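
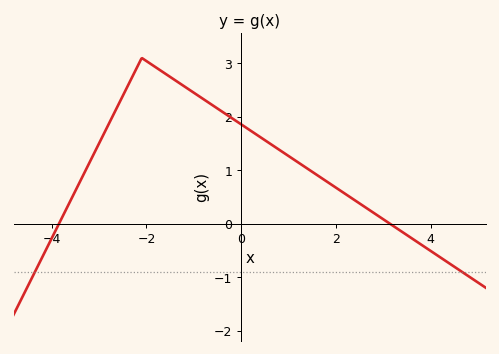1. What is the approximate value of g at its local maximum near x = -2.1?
3.1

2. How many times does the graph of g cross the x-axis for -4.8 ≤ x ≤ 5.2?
2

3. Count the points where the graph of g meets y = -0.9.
2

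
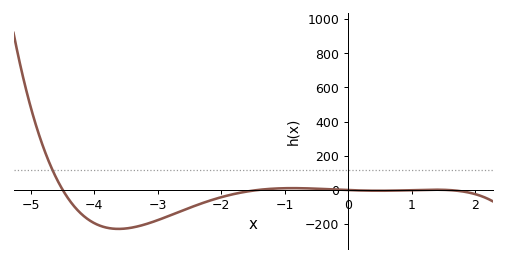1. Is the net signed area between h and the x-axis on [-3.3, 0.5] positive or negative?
negative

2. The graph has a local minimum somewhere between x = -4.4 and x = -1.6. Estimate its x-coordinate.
-3.6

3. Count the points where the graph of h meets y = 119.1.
1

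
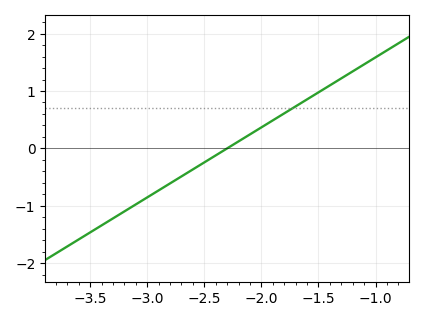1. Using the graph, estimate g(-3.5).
-1.5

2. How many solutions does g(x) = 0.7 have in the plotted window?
1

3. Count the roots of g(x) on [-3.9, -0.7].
1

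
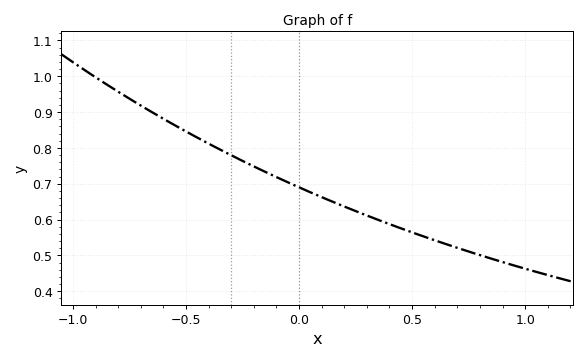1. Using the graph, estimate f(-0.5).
0.846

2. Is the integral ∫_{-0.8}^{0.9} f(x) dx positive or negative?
positive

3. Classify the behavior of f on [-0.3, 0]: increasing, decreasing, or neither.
decreasing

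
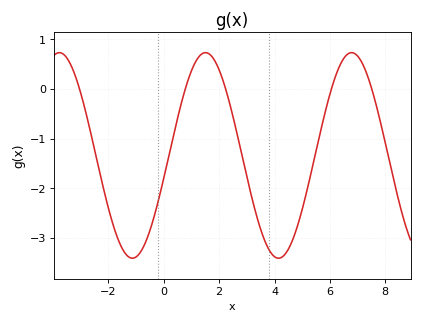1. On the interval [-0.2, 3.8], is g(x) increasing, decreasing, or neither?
neither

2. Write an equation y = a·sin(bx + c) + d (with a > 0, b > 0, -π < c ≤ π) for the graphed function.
y = 2.07sin(1.2x - 0.22) - 1.34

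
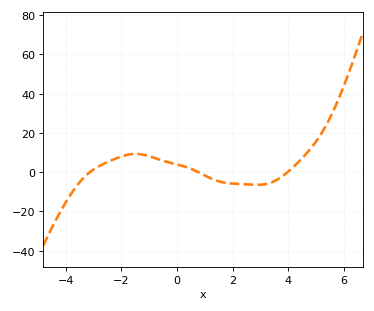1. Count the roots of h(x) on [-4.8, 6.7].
3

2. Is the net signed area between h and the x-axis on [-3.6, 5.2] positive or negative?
positive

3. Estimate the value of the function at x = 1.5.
-4.68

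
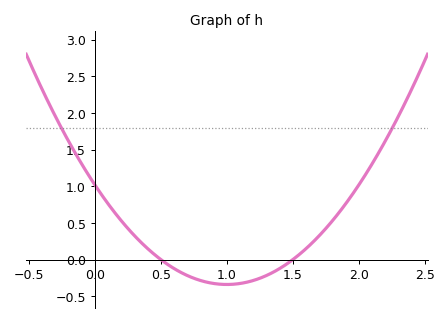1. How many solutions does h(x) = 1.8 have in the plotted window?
2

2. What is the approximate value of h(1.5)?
0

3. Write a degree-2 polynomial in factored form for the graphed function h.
y = 1.36(x - 0.5)(x - 1.5)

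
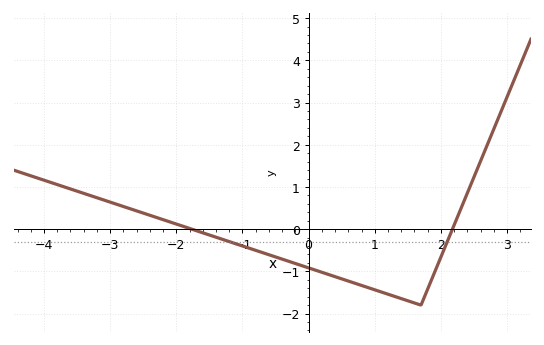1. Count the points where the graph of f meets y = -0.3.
2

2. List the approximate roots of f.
-1.77, 2.17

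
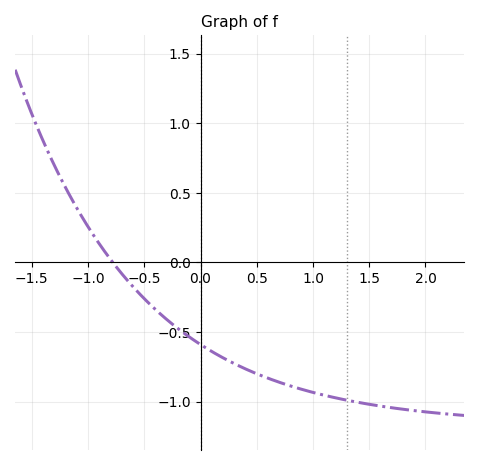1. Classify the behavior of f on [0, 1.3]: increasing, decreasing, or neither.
decreasing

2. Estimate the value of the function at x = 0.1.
-0.65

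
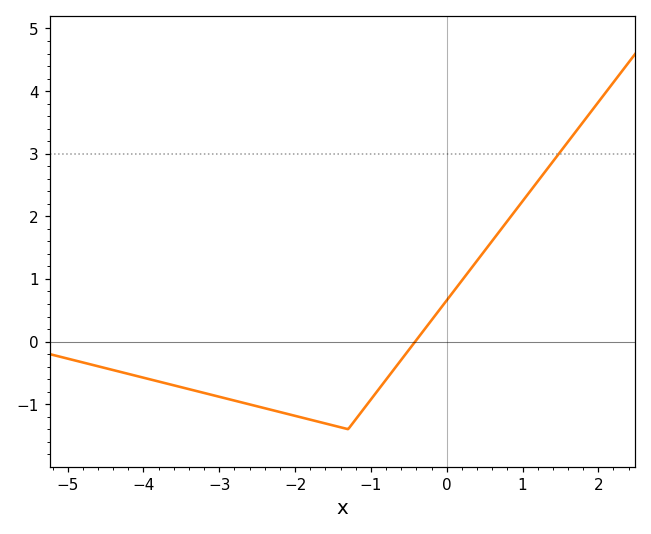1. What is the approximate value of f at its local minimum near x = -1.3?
-1.4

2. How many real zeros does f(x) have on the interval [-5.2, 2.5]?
1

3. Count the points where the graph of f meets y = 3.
1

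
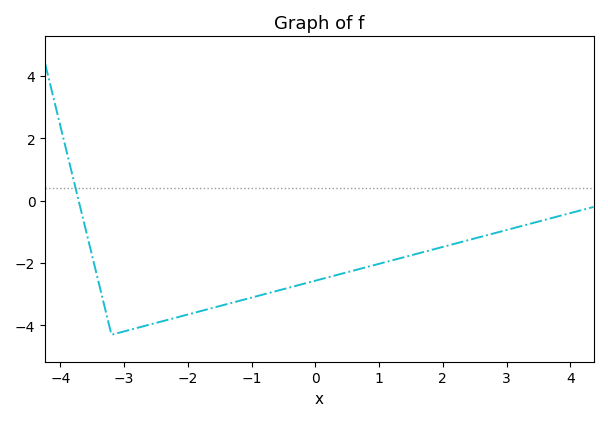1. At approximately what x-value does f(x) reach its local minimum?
-3.2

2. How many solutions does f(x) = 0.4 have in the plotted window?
1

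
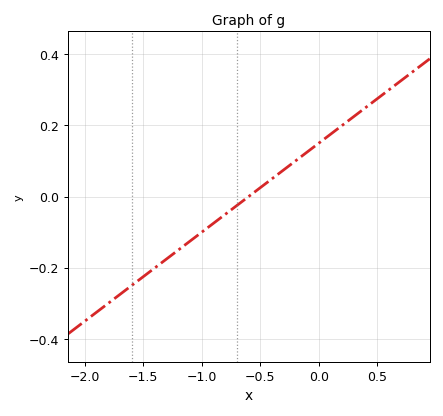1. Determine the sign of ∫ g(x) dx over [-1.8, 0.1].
negative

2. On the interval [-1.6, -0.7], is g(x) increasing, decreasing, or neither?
increasing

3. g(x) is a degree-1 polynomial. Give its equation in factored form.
y = 0.25(x + 0.6)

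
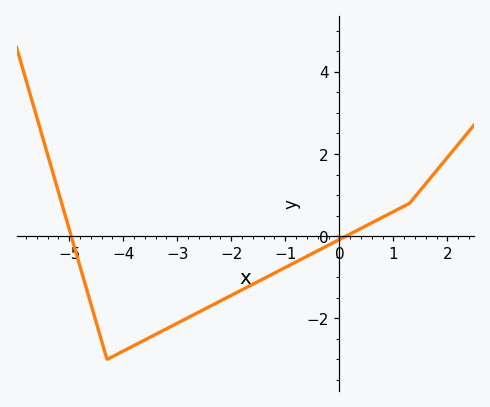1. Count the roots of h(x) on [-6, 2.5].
2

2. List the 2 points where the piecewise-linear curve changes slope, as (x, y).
(-4.3, -3); (1.3, 0.8)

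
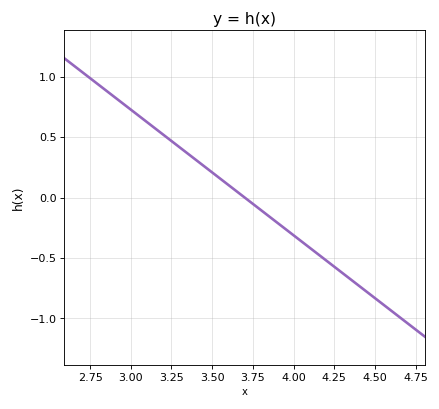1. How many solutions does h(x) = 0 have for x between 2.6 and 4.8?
1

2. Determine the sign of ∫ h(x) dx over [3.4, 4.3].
negative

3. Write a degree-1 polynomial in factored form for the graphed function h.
y = -1.04(x - 3.7)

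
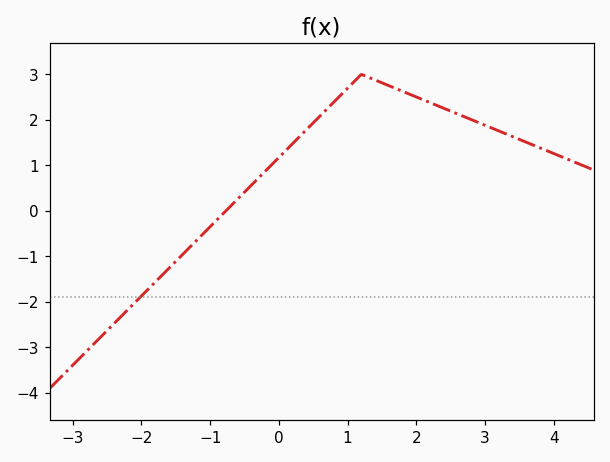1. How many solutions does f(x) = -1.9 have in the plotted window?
1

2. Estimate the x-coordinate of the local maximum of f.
1.2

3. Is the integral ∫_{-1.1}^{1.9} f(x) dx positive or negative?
positive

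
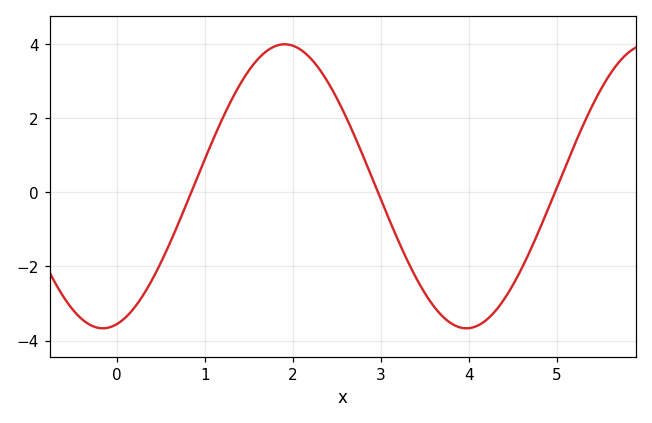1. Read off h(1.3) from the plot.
2.47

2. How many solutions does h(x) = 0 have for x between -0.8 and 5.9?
3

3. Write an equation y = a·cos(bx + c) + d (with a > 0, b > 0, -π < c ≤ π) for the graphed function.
y = 3.83cos(1.52x - 2.9) + 0.16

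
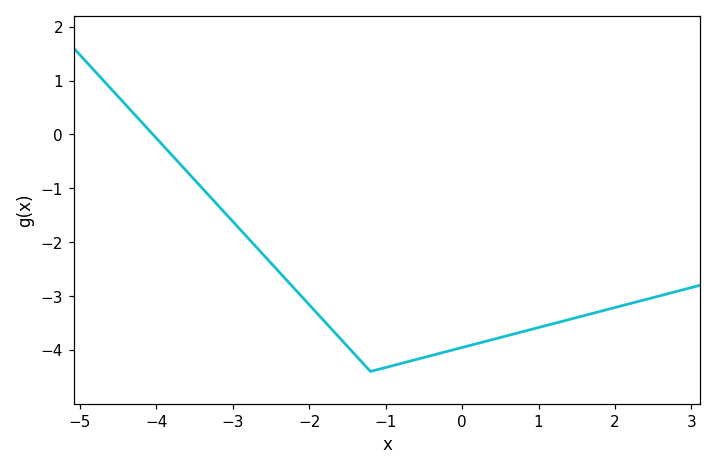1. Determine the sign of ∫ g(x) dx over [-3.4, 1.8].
negative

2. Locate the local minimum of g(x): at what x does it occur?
-1.2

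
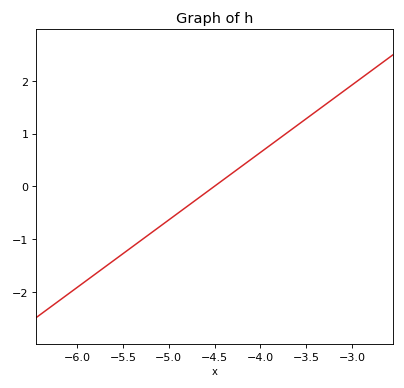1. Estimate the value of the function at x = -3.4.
1.4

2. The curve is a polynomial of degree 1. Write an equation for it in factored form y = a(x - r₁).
y = 1.28(x + 4.5)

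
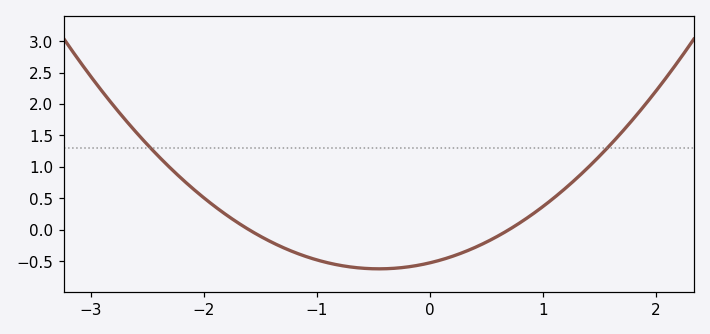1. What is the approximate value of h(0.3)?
-0.357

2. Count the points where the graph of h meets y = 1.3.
2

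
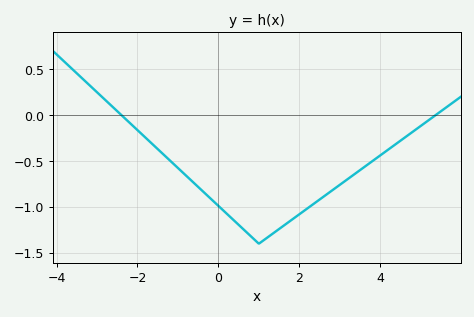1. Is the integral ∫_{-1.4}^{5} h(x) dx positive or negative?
negative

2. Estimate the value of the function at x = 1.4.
-1.27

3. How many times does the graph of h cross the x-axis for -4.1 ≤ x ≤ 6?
2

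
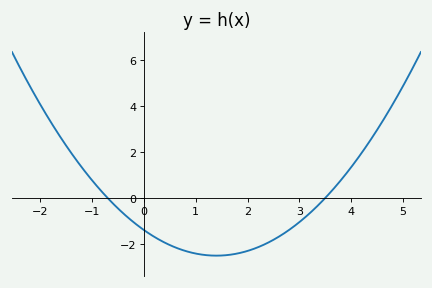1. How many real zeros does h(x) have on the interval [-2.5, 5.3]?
2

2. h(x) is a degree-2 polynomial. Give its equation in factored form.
y = 0.57(x + 0.7)(x - 3.5)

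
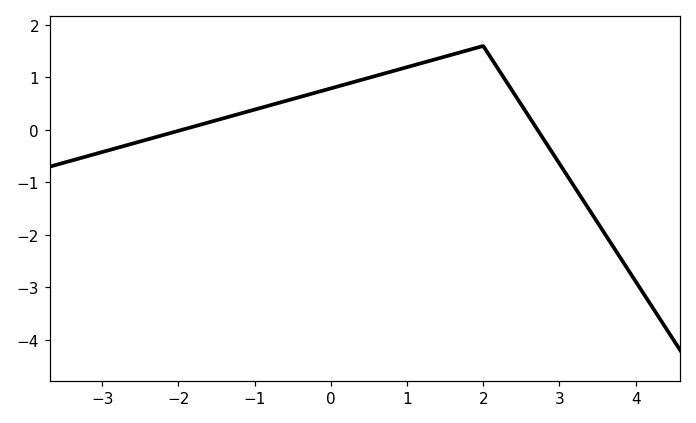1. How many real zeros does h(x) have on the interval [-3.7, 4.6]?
2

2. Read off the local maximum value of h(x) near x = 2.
1.6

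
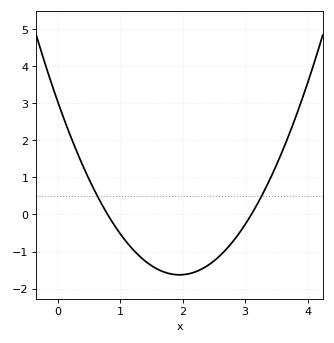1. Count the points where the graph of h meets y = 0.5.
2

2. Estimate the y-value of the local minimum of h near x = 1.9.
-1.63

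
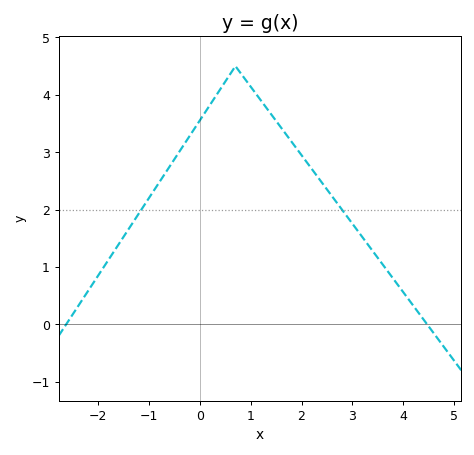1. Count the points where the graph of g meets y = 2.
2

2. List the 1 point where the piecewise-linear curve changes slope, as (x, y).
(0.7, 4.5)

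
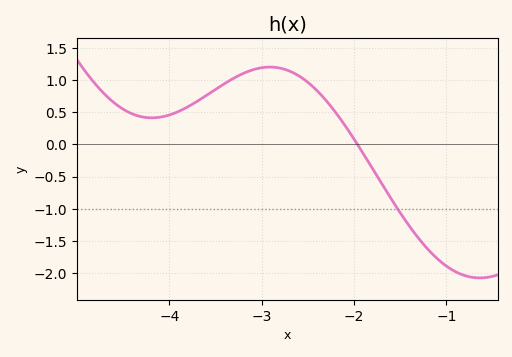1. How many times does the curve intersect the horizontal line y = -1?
1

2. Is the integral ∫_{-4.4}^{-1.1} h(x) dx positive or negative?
positive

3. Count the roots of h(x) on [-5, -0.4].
1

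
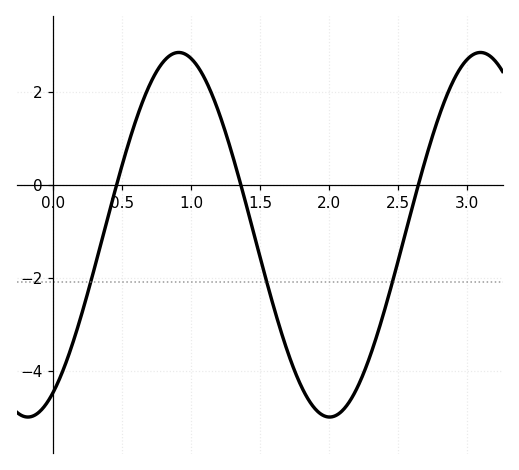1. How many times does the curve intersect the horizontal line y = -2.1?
3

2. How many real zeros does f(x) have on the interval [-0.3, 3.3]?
3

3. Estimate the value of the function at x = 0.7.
2.2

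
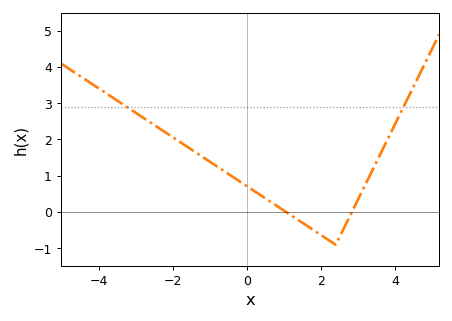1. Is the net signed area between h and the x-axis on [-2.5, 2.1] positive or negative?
positive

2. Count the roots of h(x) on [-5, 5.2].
2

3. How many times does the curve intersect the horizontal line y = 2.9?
2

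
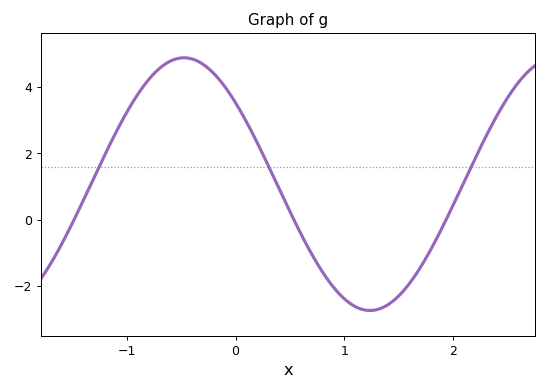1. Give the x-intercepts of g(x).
-1.5, 0.5, 1.9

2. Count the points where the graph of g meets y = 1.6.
3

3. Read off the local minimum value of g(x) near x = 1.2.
-2.8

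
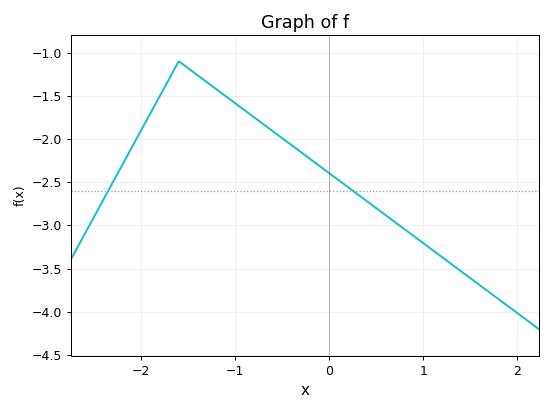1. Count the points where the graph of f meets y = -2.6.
2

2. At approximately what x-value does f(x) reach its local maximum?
-1.6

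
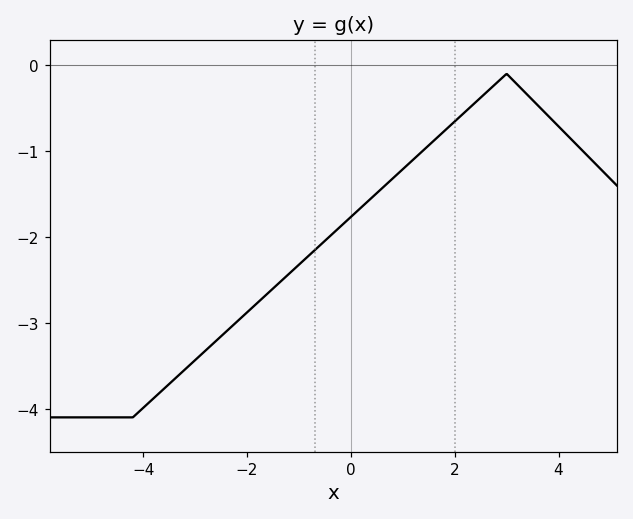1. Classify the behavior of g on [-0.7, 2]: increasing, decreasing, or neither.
increasing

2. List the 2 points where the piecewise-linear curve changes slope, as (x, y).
(-4.2, -4.1); (3, -0.1)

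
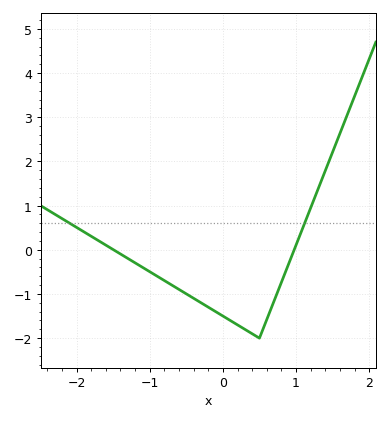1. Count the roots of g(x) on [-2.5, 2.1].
2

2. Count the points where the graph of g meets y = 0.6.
2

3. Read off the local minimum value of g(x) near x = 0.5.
-2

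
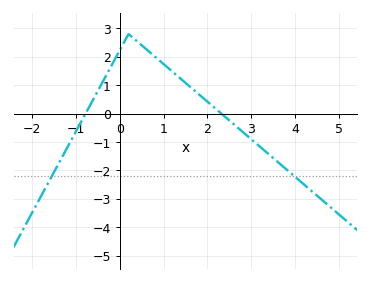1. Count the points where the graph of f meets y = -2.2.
2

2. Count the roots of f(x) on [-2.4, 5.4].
2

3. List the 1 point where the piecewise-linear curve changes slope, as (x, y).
(0.2, 2.8)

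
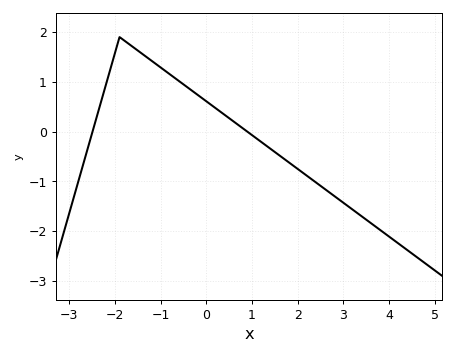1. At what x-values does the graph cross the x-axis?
-2.49, 0.894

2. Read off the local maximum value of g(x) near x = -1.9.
1.9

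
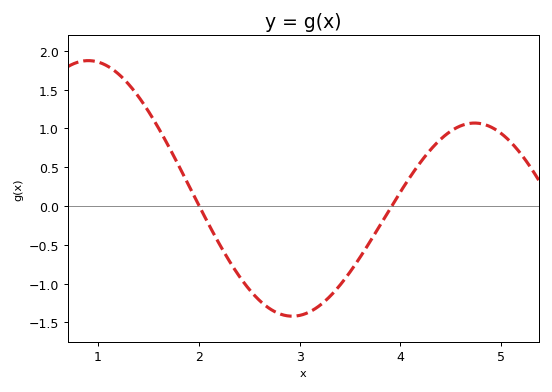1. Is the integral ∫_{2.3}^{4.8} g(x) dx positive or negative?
negative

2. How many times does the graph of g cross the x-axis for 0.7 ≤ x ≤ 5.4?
2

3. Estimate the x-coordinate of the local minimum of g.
2.9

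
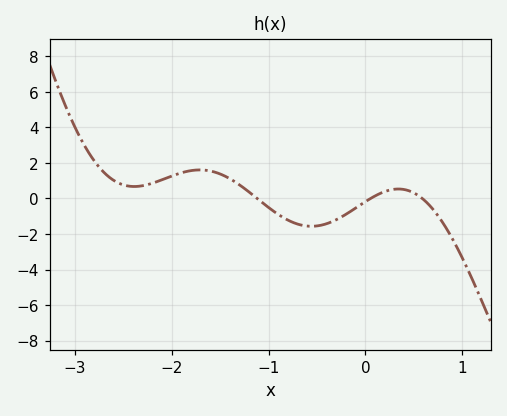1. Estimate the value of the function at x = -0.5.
-1.6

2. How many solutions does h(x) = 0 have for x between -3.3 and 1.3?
3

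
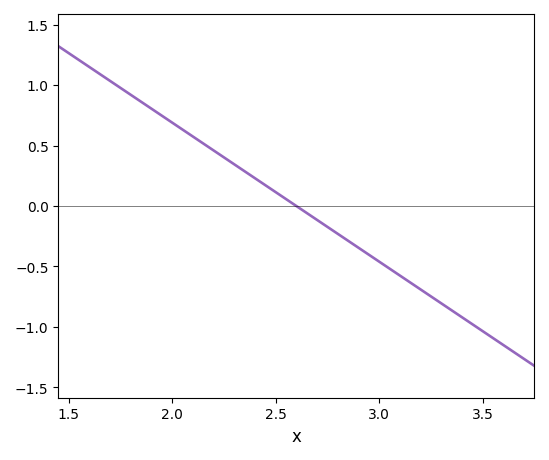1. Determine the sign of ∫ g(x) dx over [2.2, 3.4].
negative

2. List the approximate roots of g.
2.6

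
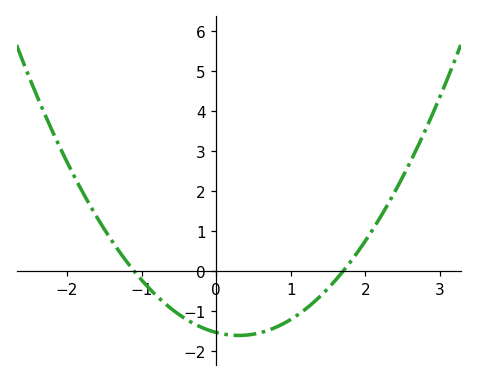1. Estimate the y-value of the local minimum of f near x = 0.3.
-1.61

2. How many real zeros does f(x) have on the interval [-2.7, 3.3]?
2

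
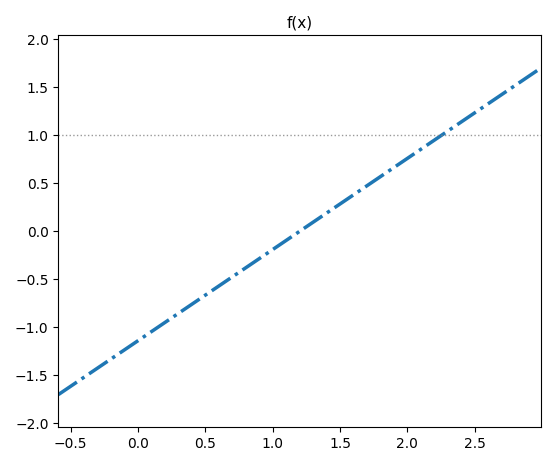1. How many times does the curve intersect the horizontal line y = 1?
1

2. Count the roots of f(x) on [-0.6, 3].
1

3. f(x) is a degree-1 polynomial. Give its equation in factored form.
y = 0.95(x - 1.2)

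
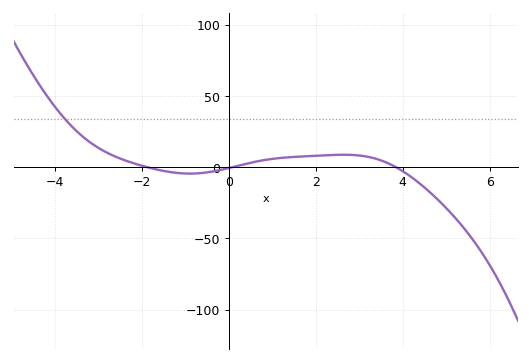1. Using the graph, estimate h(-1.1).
-5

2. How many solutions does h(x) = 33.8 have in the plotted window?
1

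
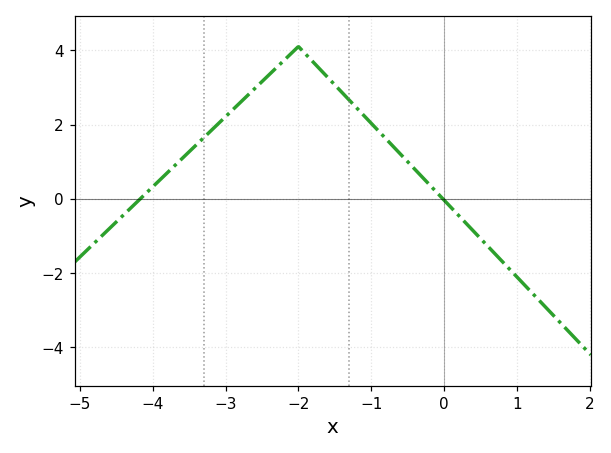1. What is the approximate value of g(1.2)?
-2.52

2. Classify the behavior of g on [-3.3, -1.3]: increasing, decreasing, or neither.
neither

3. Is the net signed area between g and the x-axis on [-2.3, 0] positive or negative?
positive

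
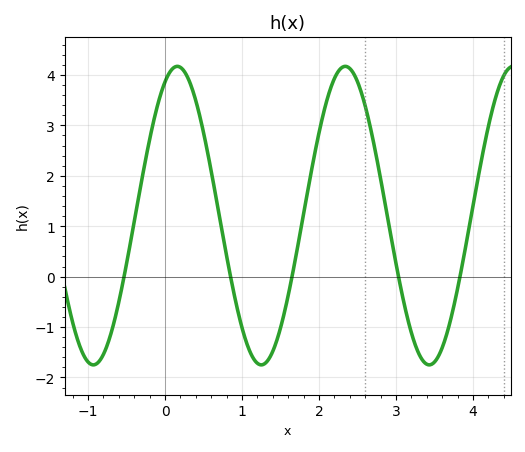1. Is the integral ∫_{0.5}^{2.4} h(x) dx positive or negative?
positive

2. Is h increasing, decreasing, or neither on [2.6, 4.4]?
neither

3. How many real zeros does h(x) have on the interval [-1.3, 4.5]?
5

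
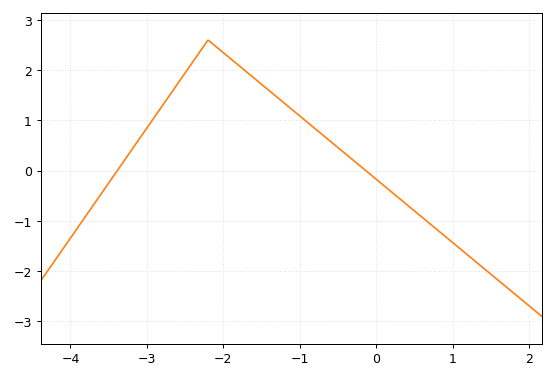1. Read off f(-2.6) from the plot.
1.7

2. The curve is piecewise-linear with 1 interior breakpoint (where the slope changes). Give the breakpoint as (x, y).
(-2.2, 2.6)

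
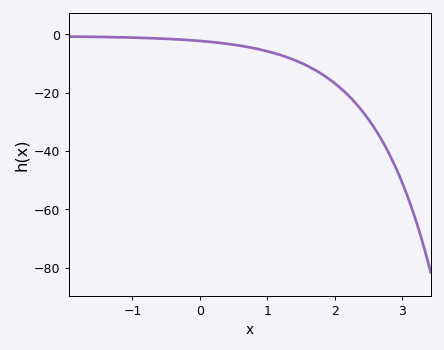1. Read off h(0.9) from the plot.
-6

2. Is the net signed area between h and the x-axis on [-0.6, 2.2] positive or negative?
negative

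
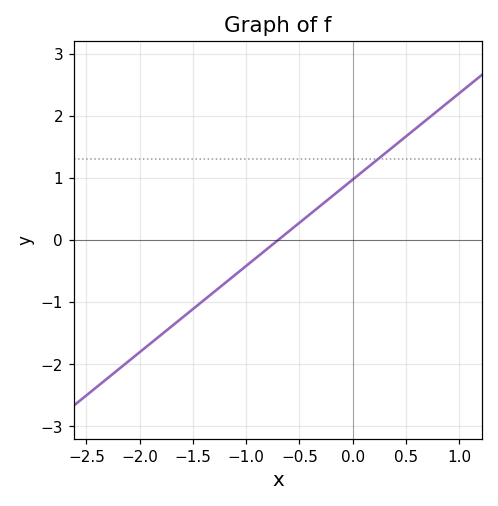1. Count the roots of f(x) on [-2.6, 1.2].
1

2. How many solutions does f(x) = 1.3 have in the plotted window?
1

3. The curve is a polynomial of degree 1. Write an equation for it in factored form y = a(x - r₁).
y = 1.39(x + 0.7)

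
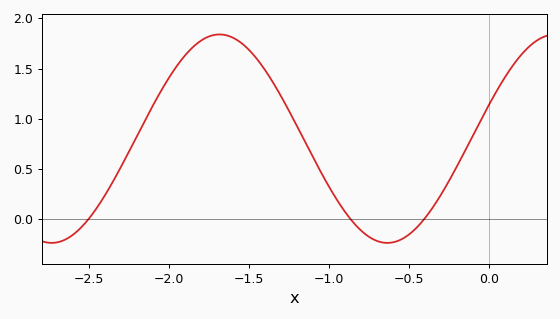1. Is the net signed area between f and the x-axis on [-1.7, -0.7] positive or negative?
positive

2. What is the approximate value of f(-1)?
0.318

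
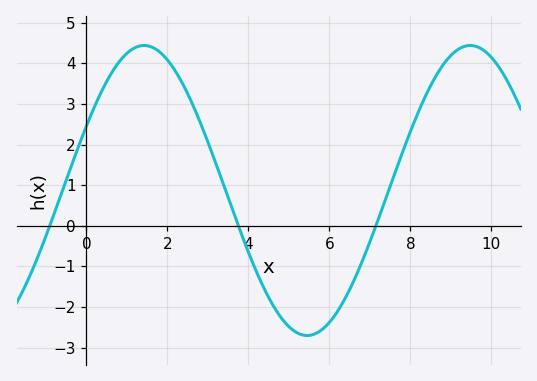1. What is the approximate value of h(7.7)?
1.52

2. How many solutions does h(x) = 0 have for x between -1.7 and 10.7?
3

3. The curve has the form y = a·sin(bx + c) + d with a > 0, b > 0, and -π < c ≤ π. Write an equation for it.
y = 3.57sin(0.78x + 0.462) + 0.87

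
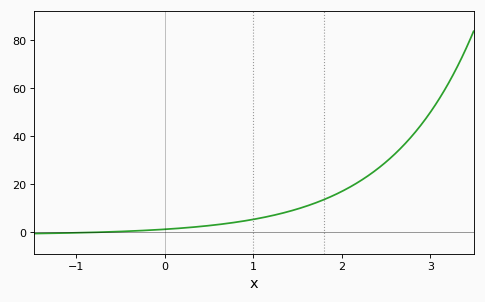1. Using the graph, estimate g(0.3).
2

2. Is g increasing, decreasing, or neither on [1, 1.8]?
increasing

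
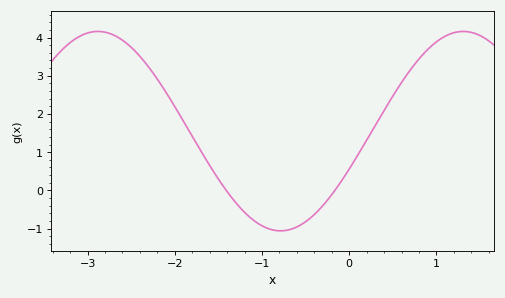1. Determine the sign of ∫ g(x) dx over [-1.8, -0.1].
negative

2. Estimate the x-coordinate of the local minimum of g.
-0.786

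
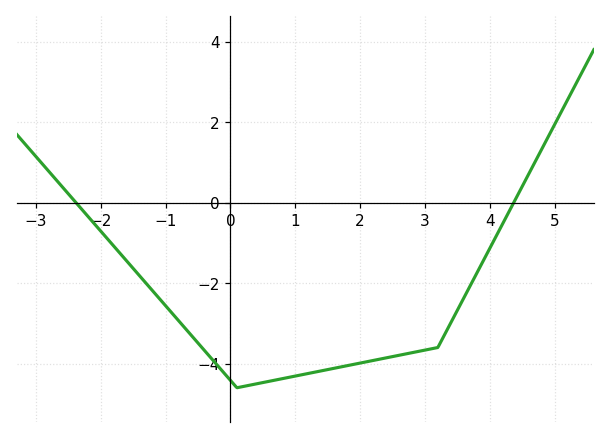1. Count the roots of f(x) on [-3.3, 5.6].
2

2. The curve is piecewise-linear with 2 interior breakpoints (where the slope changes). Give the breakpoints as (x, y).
(0.1, -4.6); (3.2, -3.6)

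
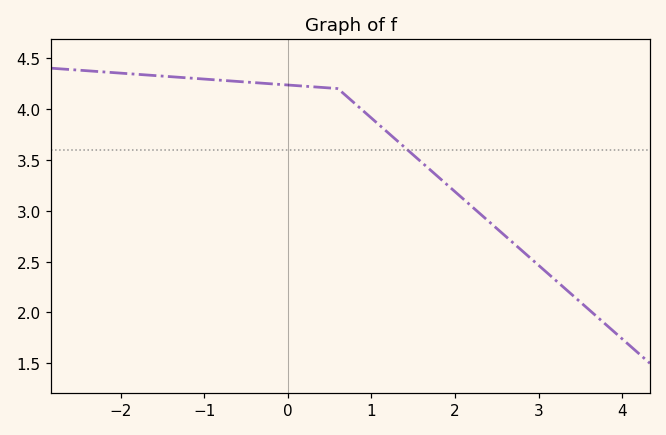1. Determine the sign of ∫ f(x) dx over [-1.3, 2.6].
positive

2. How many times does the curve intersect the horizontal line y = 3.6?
1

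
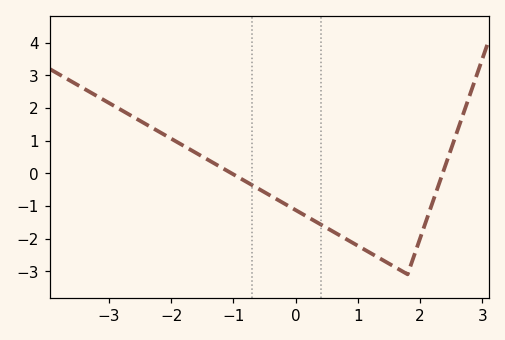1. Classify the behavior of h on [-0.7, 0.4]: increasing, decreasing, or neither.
decreasing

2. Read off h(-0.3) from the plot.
-0.8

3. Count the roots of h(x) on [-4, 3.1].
2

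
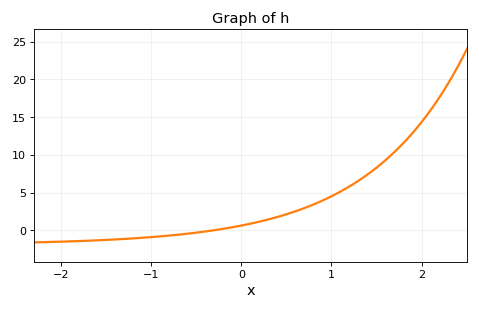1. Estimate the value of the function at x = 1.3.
6.57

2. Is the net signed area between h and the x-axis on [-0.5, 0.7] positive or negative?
positive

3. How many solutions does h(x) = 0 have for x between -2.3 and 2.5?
1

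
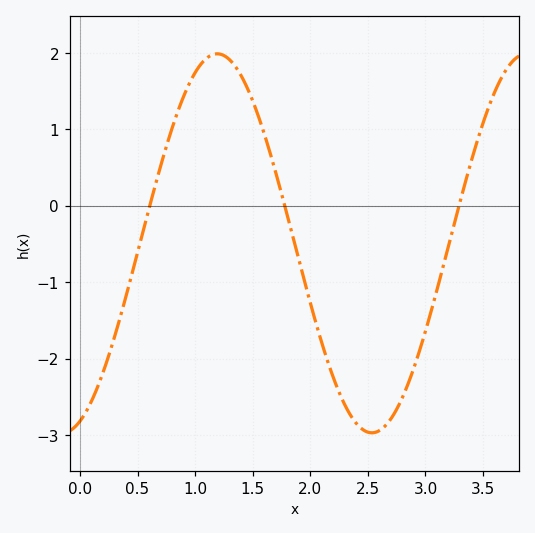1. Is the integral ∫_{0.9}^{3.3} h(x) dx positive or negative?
negative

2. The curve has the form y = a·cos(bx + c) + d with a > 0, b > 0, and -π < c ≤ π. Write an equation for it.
y = 2.48cos(2.3x - 2.8) - 0.49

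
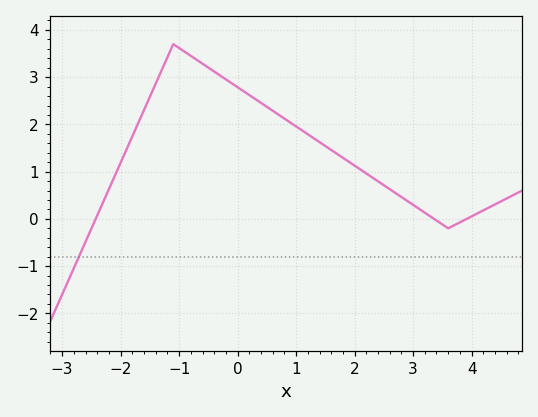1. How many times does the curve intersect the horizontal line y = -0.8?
1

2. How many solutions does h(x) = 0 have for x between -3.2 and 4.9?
3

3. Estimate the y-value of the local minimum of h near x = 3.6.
-0.2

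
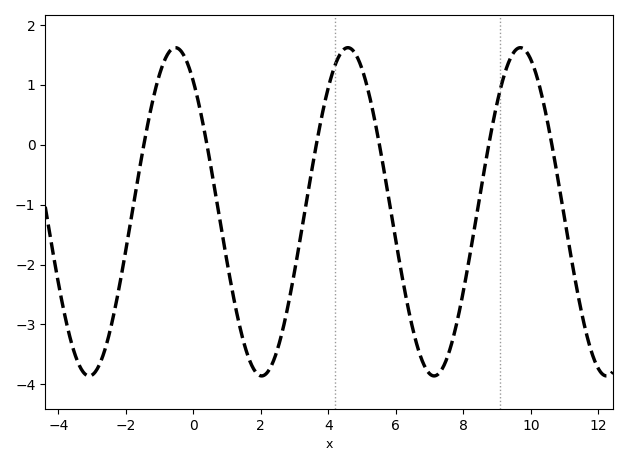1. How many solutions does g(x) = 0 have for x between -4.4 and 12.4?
6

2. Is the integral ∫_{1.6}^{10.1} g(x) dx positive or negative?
negative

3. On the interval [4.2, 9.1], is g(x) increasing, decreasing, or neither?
neither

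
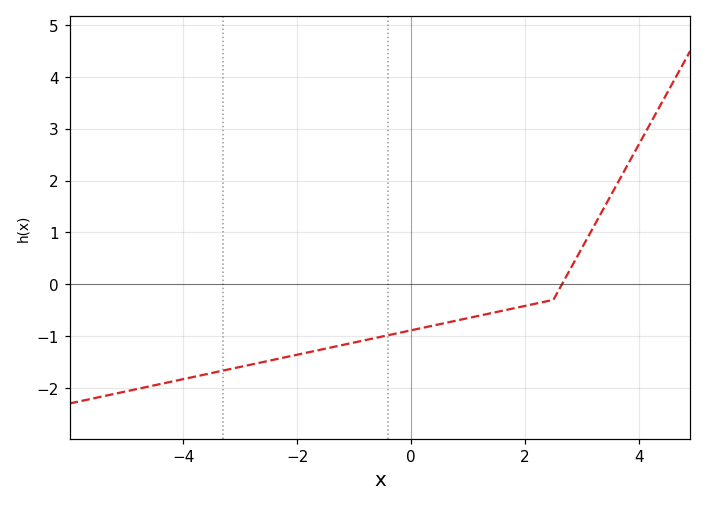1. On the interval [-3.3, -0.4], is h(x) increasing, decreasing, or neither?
increasing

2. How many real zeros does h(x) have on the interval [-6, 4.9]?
1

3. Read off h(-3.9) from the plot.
-1.8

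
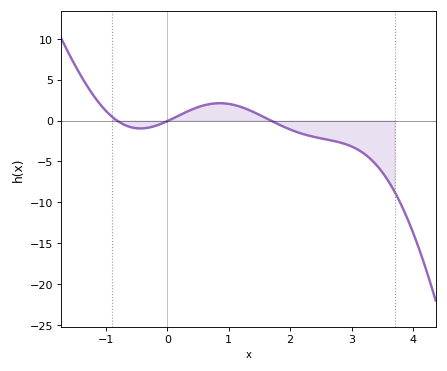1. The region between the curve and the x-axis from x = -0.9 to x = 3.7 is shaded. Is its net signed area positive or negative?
negative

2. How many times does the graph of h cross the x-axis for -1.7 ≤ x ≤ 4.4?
3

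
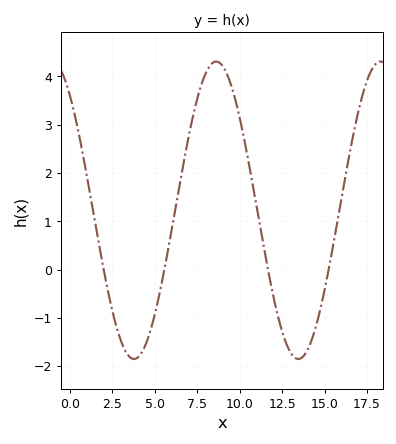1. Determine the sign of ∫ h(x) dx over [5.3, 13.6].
positive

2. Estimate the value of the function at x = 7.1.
2.9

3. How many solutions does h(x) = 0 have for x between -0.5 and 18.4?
4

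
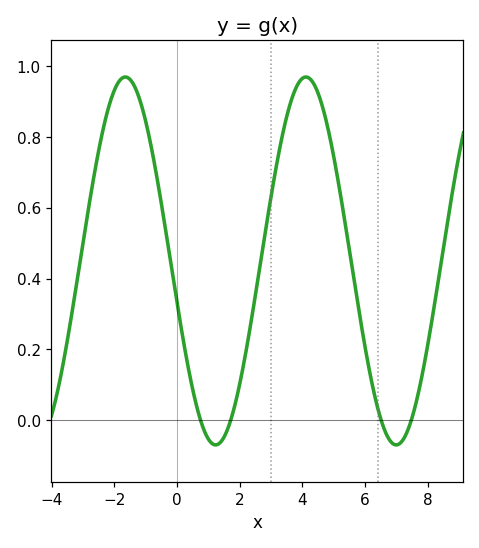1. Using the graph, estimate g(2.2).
0.194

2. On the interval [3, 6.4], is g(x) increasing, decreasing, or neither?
neither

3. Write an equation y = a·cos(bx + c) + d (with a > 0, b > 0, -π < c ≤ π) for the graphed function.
y = 0.52cos(1.09x + 1.8) + 0.45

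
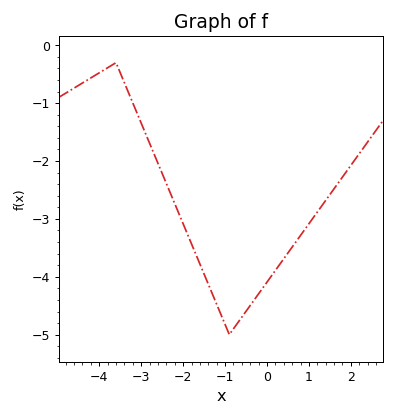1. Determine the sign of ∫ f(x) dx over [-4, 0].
negative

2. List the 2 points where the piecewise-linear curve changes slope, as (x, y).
(-3.6, -0.3); (-0.9, -5)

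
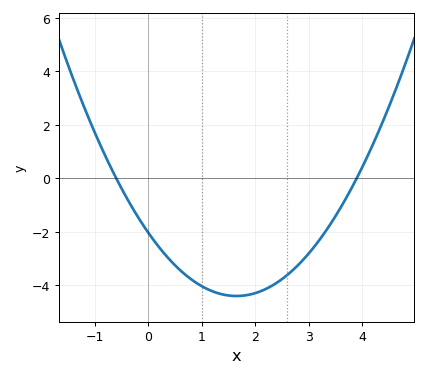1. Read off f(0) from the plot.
-2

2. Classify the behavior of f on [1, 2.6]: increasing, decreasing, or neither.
neither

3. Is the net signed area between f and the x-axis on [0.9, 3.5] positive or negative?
negative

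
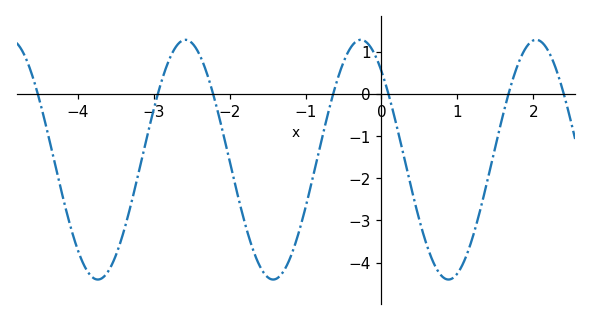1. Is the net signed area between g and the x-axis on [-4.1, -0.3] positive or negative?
negative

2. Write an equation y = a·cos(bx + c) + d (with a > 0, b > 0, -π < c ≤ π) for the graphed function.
y = 2.84cos(2.72x + 0.74) - 1.56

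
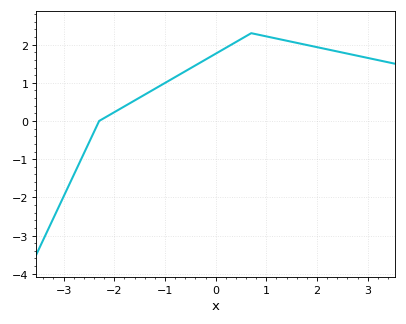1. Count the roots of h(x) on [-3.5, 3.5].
1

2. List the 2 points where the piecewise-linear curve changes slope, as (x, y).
(-2.3, 0); (0.7, 2.3)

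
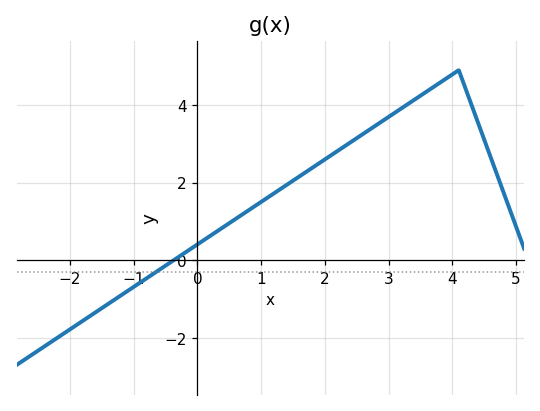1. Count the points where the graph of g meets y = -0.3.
1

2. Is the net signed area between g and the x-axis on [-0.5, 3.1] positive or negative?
positive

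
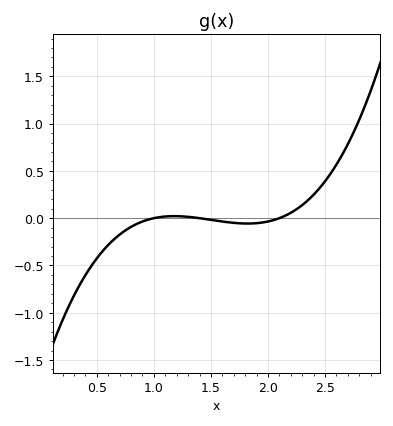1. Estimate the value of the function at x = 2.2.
0.05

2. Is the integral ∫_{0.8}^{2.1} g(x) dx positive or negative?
negative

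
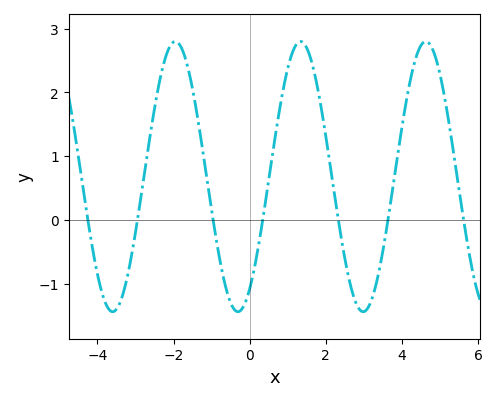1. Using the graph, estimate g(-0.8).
-0.6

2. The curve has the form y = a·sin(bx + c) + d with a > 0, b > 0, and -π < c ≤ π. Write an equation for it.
y = 2.12sin(1.9x - 0.98) + 0.68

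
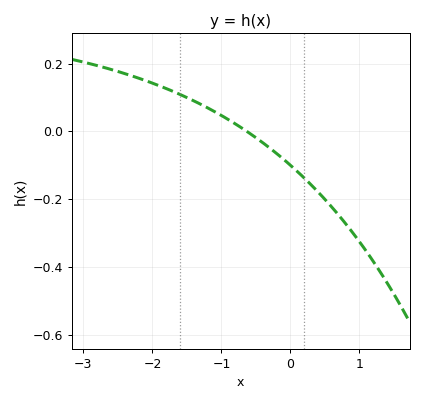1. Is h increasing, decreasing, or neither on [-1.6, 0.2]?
decreasing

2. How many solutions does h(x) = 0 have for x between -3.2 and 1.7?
1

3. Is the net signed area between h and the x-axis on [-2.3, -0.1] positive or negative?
positive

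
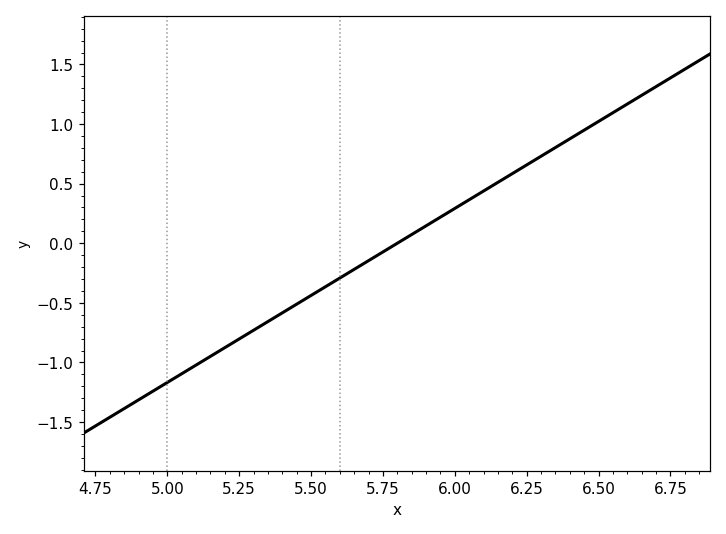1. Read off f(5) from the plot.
-1.15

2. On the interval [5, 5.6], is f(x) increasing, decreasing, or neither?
increasing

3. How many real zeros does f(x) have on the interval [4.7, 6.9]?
1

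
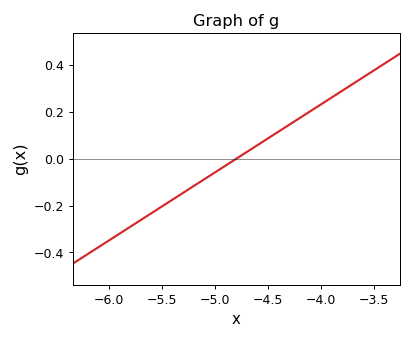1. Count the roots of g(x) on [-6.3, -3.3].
1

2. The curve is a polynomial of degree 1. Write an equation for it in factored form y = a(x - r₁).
y = 0.29(x + 4.8)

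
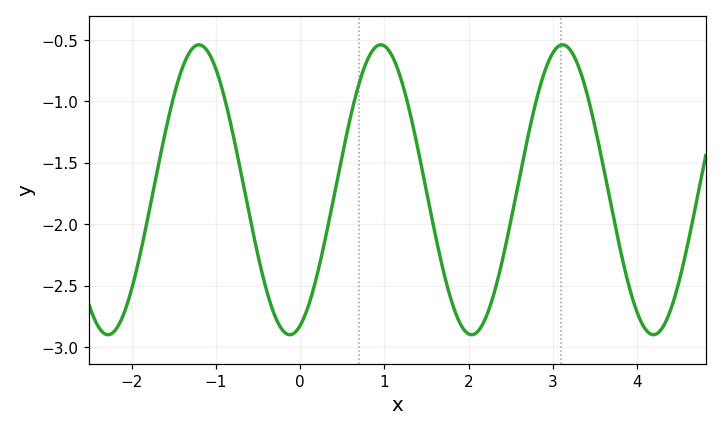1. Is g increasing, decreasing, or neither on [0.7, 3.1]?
neither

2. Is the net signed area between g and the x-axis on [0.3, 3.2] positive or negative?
negative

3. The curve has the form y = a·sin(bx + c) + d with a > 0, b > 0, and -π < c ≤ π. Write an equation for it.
y = 1.18sin(2.9x - 1.2) - 1.72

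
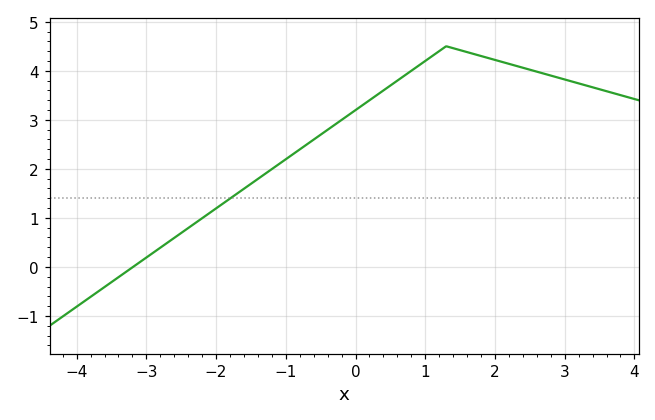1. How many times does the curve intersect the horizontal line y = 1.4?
1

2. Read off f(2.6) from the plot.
3.98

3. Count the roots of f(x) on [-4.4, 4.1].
1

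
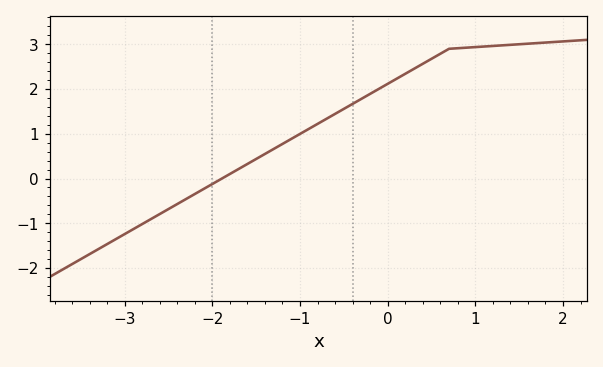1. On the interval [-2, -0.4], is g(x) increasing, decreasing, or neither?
increasing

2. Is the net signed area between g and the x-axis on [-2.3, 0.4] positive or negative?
positive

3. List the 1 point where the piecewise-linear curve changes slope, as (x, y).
(0.7, 2.9)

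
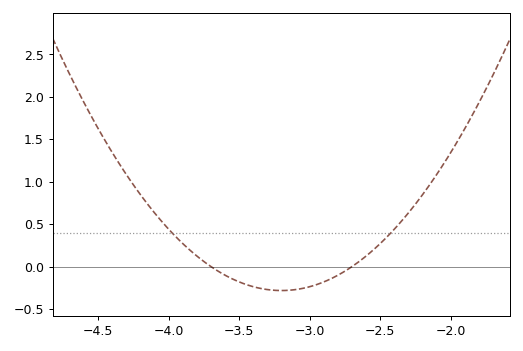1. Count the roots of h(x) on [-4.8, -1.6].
2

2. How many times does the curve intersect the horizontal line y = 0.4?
2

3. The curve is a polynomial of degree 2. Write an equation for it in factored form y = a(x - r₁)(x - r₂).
y = 1.13(x + 3.7)(x + 2.7)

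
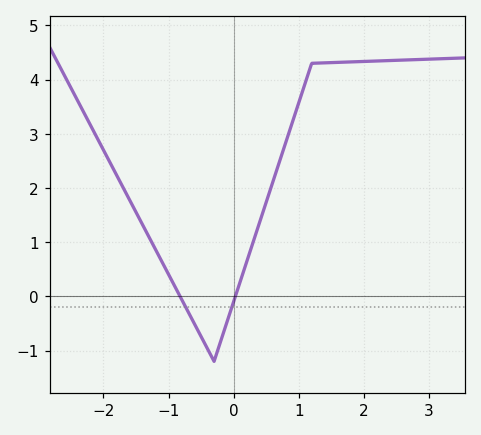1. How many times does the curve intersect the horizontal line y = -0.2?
2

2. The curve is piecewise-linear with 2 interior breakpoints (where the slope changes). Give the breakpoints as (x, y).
(-0.3, -1.2); (1.2, 4.3)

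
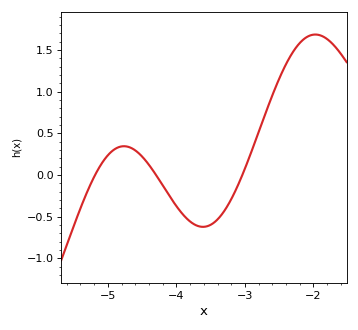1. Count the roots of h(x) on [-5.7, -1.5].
3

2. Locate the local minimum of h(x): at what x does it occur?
-3.6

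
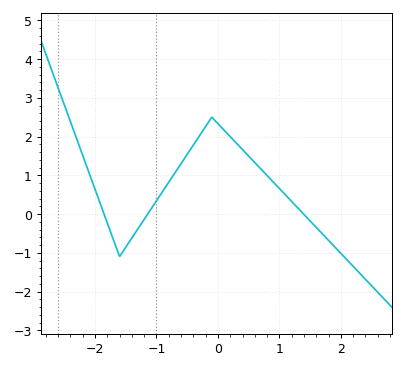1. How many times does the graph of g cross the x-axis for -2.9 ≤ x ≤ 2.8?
3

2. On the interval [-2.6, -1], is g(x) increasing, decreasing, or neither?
neither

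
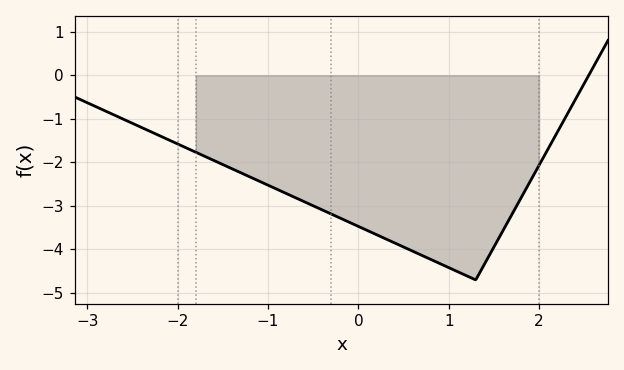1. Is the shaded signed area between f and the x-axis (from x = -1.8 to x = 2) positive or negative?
negative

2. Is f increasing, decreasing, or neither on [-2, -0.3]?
decreasing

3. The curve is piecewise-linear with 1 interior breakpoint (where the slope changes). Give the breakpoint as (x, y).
(1.3, -4.7)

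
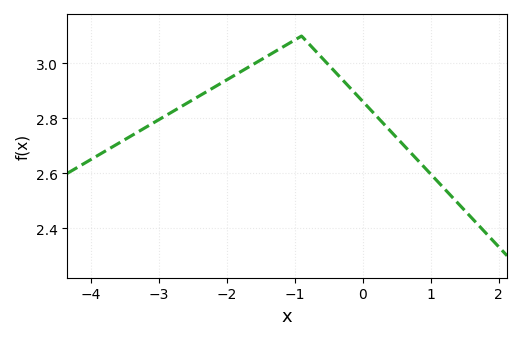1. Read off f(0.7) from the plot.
2.68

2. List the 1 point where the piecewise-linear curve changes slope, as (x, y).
(-0.9, 3.1)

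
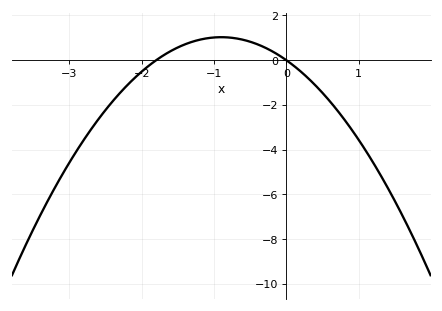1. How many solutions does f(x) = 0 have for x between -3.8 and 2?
2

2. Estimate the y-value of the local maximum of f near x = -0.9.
1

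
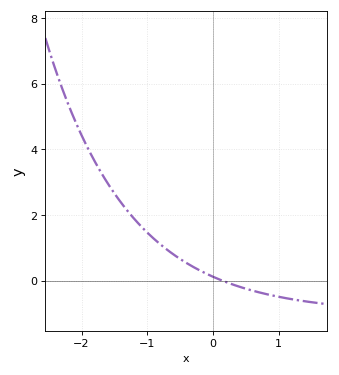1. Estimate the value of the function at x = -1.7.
3.2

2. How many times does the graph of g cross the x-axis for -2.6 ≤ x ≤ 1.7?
1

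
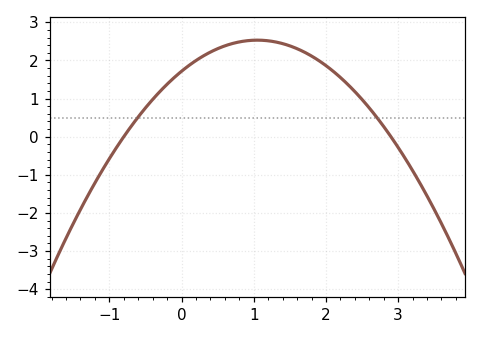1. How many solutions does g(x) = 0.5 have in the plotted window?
2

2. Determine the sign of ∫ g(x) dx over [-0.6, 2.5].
positive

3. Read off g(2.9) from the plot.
0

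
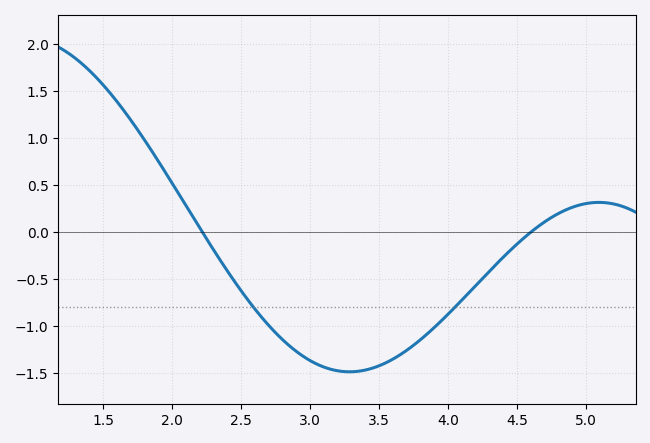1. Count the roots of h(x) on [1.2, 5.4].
2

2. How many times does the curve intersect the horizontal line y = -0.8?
2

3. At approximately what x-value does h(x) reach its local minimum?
3.3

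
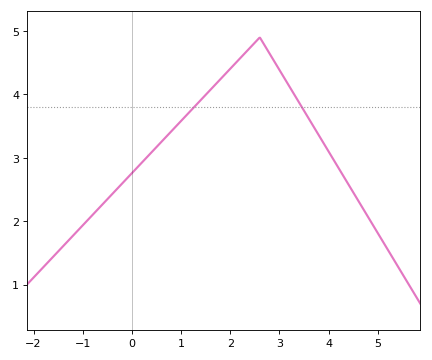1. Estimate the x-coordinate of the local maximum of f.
2.6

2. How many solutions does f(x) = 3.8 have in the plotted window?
2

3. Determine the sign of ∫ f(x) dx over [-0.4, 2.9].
positive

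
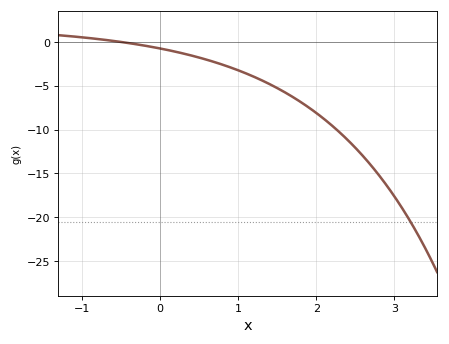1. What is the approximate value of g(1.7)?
-6.5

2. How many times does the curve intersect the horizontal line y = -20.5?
1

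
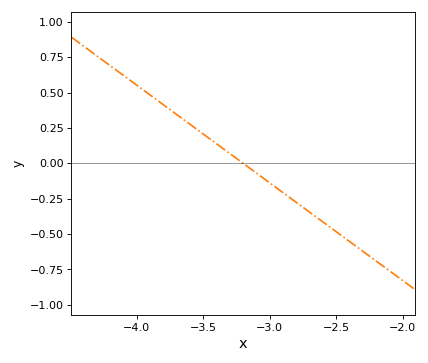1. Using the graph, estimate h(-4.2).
0.69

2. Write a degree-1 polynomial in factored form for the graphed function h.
y = -0.69(x + 3.2)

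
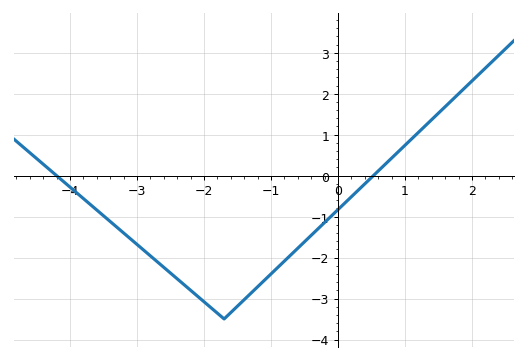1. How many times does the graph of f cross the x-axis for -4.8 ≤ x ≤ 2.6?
2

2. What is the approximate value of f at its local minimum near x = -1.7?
-3.5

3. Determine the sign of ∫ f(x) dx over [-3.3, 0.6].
negative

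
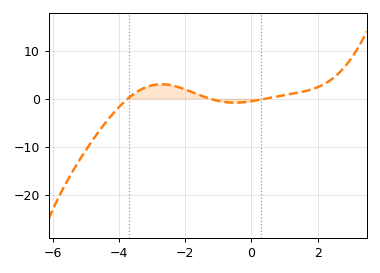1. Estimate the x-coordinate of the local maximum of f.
-2.8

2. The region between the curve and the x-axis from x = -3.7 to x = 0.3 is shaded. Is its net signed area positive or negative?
positive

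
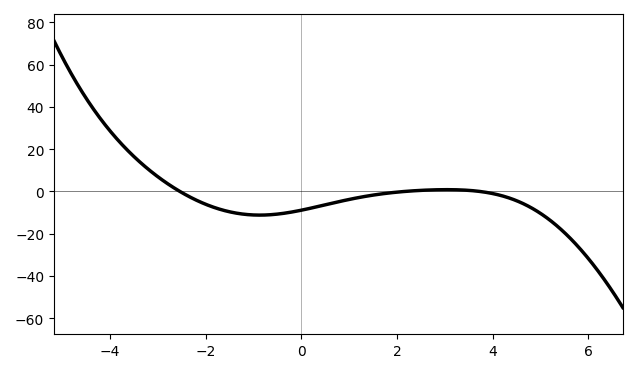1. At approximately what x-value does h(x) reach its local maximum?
3.04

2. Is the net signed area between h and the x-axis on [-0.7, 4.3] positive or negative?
negative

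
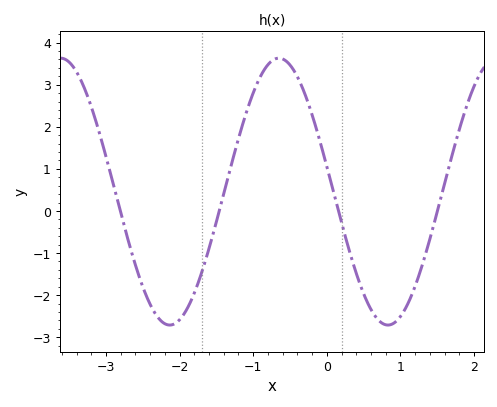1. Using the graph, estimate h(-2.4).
-2.22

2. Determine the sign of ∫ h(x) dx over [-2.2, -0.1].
positive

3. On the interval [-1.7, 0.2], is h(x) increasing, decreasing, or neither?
neither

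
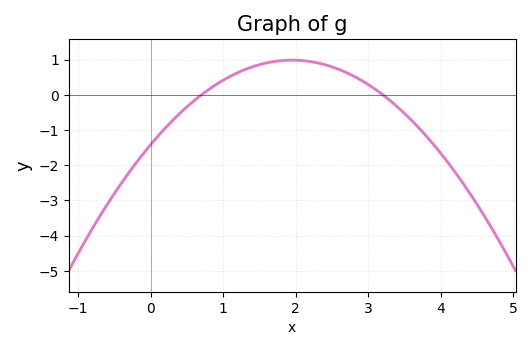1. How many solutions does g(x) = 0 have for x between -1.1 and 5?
2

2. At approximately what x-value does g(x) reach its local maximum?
1.95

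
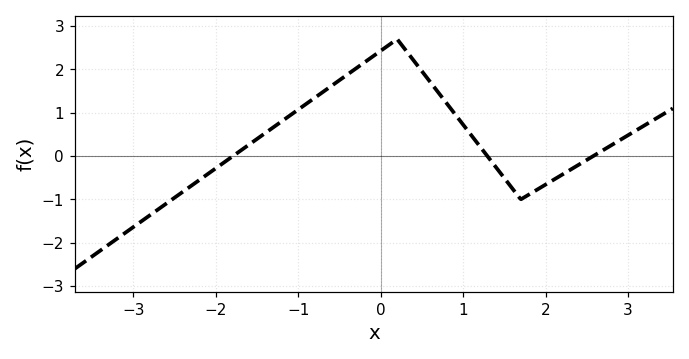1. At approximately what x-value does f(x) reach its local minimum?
1.7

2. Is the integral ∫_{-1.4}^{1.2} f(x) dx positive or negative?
positive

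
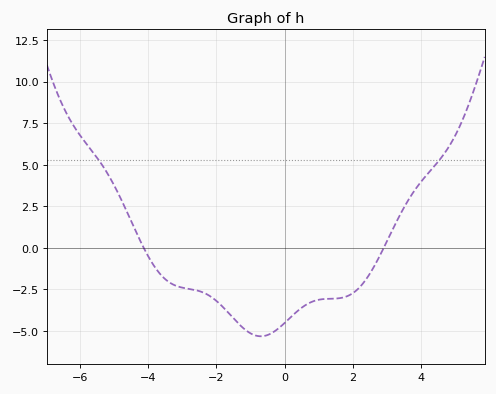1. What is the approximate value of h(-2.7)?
-2.51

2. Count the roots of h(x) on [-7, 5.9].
2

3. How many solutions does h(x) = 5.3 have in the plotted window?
2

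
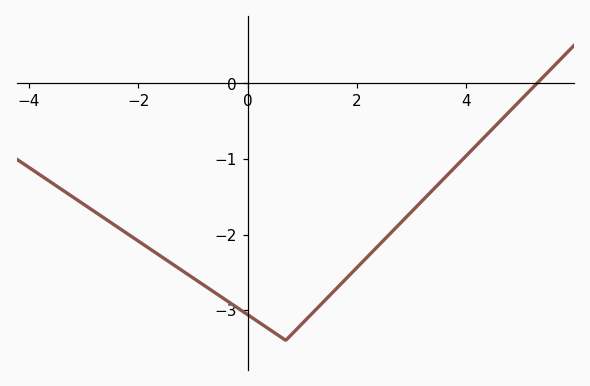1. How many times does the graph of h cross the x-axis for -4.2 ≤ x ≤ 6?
1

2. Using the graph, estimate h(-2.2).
-2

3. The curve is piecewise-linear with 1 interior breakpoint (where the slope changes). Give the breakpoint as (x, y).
(0.7, -3.4)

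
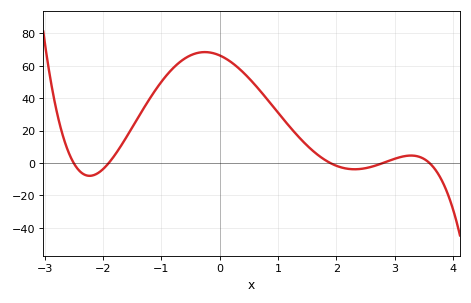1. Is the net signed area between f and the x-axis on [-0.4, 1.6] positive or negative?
positive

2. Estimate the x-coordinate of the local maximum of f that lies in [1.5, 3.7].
3.28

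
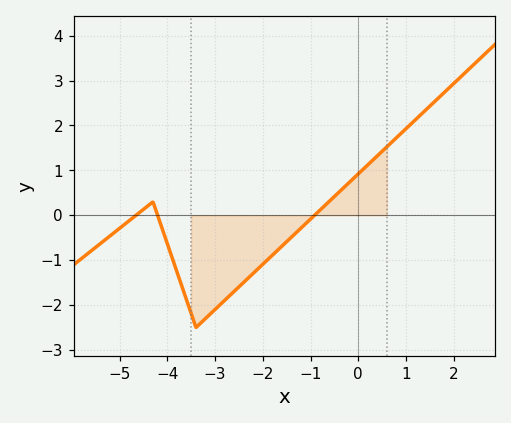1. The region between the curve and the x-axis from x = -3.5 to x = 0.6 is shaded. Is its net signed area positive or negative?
negative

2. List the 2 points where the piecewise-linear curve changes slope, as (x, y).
(-4.3, 0.3); (-3.4, -2.5)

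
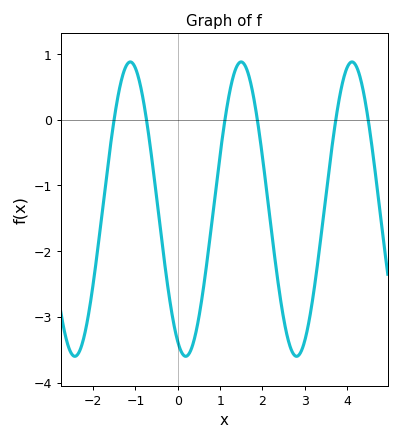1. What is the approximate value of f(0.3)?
-3.52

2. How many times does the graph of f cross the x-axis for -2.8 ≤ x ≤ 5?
6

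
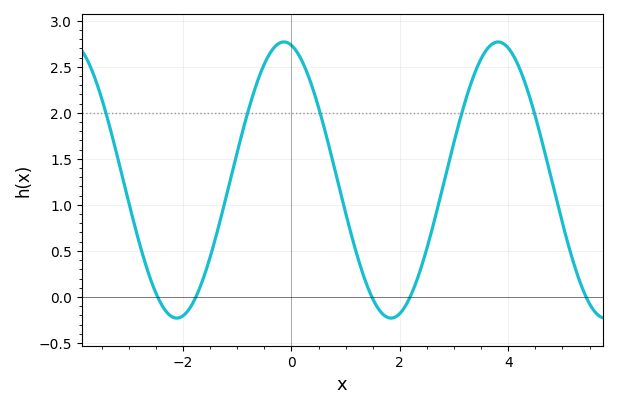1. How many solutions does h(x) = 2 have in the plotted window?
5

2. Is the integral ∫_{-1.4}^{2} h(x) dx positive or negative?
positive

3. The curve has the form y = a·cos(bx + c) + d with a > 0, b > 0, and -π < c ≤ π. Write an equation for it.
y = 1.5cos(1.6x + 0.22) + 1.27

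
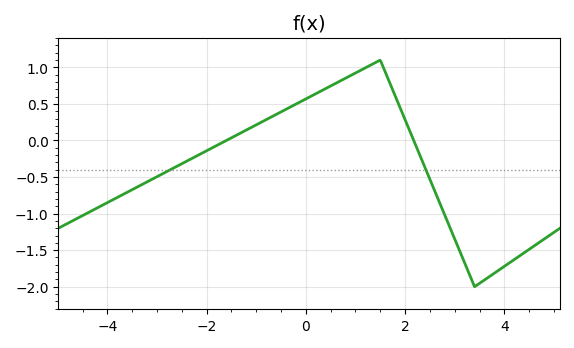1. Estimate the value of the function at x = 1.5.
1.1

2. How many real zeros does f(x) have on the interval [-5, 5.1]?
2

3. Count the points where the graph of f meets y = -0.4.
2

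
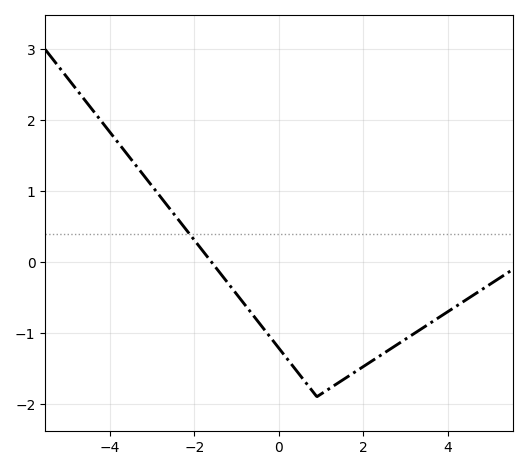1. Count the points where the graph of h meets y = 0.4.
1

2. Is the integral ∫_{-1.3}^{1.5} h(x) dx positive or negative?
negative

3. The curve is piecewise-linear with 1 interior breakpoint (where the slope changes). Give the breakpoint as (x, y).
(0.9, -1.9)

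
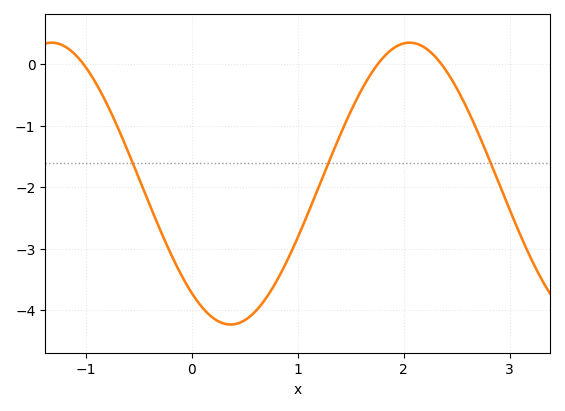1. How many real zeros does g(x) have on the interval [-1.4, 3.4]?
3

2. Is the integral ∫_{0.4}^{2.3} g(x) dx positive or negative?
negative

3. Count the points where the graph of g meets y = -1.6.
3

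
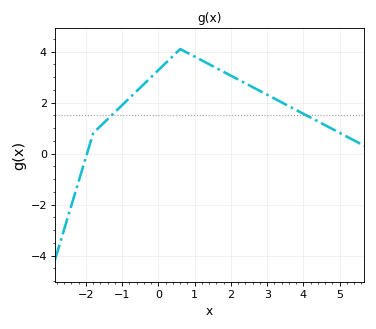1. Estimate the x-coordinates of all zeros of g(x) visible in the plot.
-2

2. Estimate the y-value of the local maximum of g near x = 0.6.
4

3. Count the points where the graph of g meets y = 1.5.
2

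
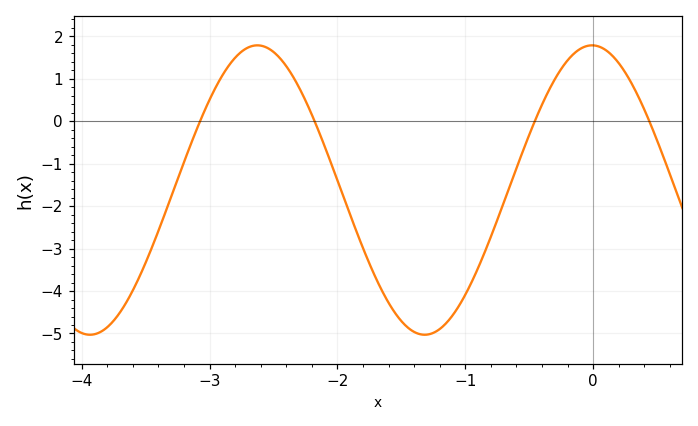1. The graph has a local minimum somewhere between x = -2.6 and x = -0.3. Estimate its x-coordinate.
-1.32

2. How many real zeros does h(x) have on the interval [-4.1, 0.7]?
4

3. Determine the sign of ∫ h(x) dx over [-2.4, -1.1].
negative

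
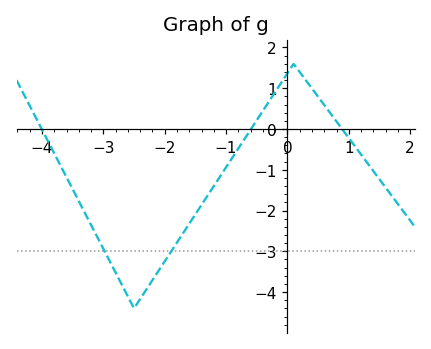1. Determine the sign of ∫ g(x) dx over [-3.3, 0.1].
negative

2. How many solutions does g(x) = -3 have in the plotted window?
2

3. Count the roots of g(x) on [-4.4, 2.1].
3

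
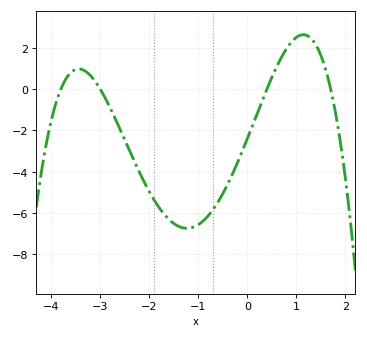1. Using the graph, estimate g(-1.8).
-5.8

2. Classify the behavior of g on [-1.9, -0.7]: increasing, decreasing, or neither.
neither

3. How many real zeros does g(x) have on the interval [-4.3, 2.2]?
4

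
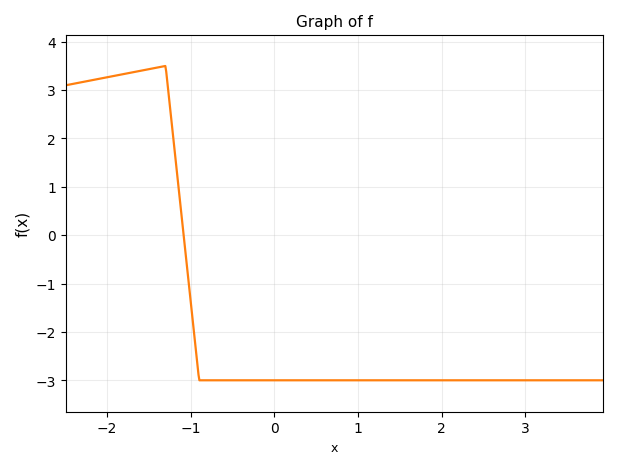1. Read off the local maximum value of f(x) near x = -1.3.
3.5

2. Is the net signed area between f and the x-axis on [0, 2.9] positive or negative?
negative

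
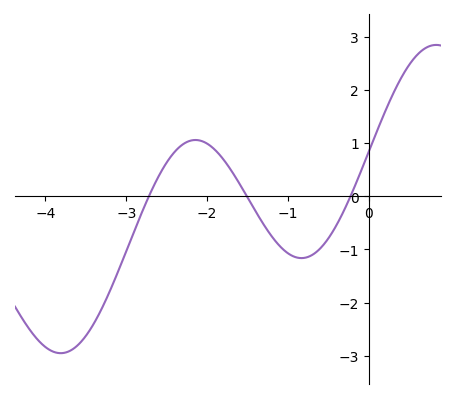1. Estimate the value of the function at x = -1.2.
-0.8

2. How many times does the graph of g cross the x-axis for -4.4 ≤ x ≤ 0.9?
3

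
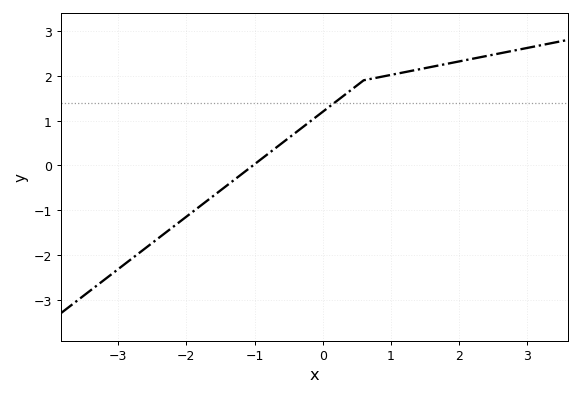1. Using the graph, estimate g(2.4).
2.44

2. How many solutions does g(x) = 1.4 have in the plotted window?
1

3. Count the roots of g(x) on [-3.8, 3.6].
1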